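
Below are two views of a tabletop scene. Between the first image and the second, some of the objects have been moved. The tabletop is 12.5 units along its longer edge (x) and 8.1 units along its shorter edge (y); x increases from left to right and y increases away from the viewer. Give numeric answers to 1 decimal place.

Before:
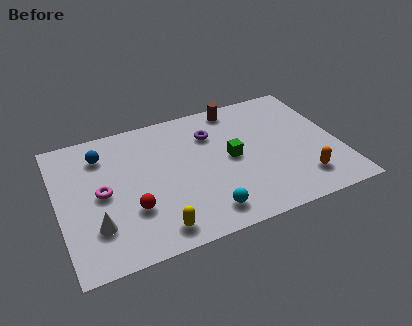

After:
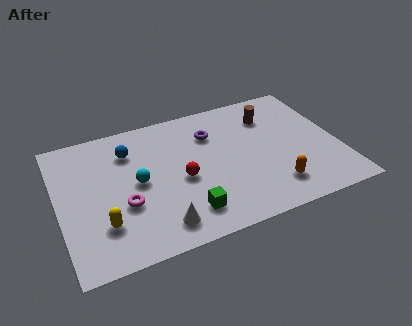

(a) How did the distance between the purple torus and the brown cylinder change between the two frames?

+0.9

They were about 1.8 units apart before and 2.7 after — 0.9 units further apart.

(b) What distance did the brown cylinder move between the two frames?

1.8

The brown cylinder was near (8.3, 7.2) before and (9.7, 6.1) after, so it travelled √(1.4² + 1.1²) ≈ 1.8 units.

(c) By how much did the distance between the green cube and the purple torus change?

+2.7

Before: roughly 1.9 units apart; after: 4.6. That's 2.7 units further apart.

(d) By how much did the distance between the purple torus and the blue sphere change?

-1.2

Before: roughly 4.9 units apart; after: 3.7. That's 1.2 units closer together.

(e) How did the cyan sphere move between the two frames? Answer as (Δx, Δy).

(-2.7, 2.8)

The cyan sphere started near (6.2, 1.3) and ended near (3.5, 4.1).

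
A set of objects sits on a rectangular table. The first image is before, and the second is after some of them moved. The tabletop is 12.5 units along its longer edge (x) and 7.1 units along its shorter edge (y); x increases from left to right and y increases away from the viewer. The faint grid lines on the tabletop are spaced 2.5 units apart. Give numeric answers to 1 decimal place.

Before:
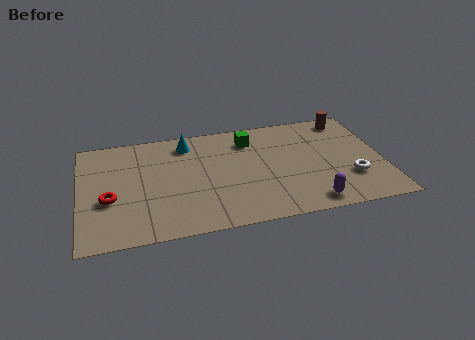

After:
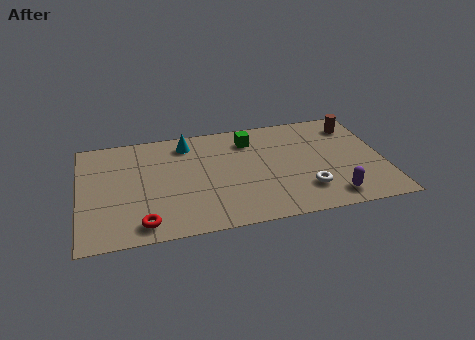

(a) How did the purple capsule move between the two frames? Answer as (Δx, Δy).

(0.9, 0.2)

The purple capsule started near (9.3, 0.9) and ended near (10.2, 1.1).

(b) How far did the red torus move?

2.2

The red torus moved from about (1.2, 2.8) to (2.5, 1.0), a distance of √(1.3² + 1.8²) ≈ 2.2.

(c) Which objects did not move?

the cyan cone and the green cube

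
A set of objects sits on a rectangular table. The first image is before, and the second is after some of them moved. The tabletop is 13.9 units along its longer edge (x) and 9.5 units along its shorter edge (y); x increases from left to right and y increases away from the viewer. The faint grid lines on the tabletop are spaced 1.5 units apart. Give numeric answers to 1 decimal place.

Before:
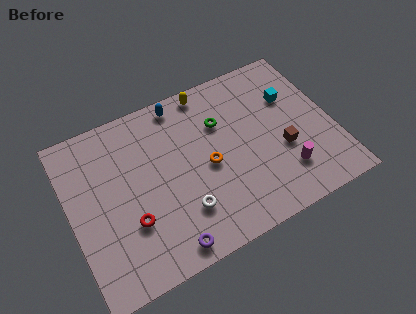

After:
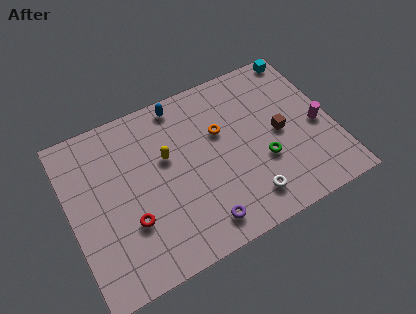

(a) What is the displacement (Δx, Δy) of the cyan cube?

(1.0, 2.3)

The cyan cube started near (12.0, 6.4) and ended near (13.0, 8.7).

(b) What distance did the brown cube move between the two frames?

1.0

From (11.1, 3.6) to (11.1, 4.6), the brown cube covered √(0.0² + 1.0²) ≈ 1.0 units.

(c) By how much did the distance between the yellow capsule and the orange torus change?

-1.3

Before: roughly 4.2 units apart; after: 2.9. That's 1.3 units closer together.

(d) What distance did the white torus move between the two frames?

3.4

The white torus moved from about (5.6, 2.5) to (8.9, 1.7), a distance of √(3.3² + 0.8²) ≈ 3.4.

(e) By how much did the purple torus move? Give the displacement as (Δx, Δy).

(1.9, 0.4)

The purple torus was at about (4.5, 1.0) and moved to about (6.4, 1.4).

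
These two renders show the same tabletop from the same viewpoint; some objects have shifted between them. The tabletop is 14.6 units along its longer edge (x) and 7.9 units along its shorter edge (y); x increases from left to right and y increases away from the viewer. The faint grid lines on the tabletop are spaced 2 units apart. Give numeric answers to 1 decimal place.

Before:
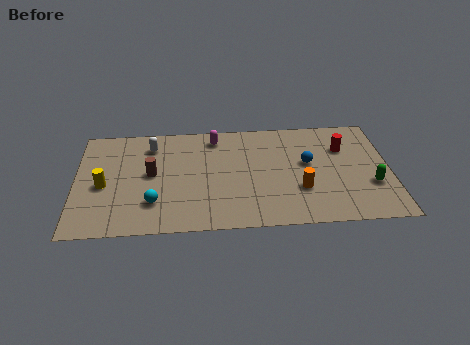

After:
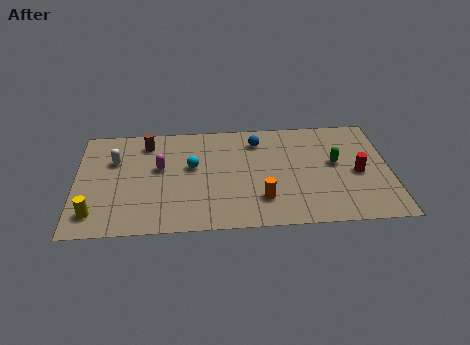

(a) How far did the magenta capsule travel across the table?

3.3

The magenta capsule was near (6.5, 6.7) before and (3.9, 4.6) after, so it travelled √(2.6² + 2.1²) ≈ 3.3 units.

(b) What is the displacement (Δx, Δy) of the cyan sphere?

(1.8, 2.5)

From the two frames, the cyan sphere sits at roughly (3.6, 2.1) before and (5.4, 4.6) after.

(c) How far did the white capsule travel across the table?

2.0

The white capsule was near (3.5, 6.3) before and (1.8, 5.3) after, so it travelled √(1.7² + 1.0²) ≈ 2.0 units.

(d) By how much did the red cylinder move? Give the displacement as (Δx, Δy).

(0.6, -1.9)

The red cylinder was at about (12.5, 5.5) and moved to about (13.1, 3.6).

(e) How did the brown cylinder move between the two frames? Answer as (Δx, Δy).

(-0.2, 2.3)

The brown cylinder was at about (3.5, 4.2) and moved to about (3.3, 6.5).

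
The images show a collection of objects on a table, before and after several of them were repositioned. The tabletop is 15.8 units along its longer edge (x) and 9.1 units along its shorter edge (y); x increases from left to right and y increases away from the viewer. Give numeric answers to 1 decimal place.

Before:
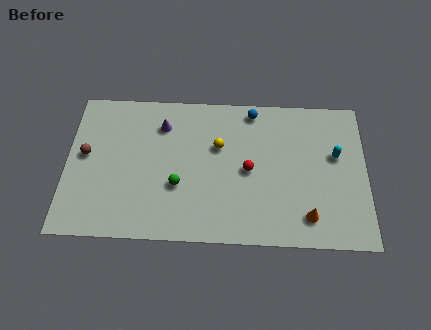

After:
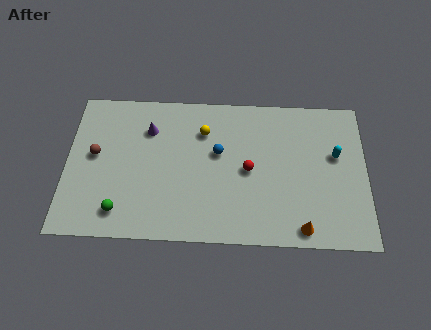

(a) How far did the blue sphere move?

3.2

The blue sphere moved from about (9.8, 8.1) to (8.0, 5.4), a distance of √(1.8² + 2.7²) ≈ 3.2.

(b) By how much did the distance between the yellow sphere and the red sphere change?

+1.2

They were about 2.1 units apart before and 3.3 after — 1.2 units further apart.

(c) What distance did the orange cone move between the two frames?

0.8

The orange cone moved from about (12.7, 1.7) to (12.4, 1.0), a distance of √(0.3² + 0.7²) ≈ 0.8.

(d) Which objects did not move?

the cyan capsule and the red sphere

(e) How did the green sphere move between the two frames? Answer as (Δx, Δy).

(-3.0, -1.7)

The green sphere started near (5.9, 3.3) and ended near (2.9, 1.6).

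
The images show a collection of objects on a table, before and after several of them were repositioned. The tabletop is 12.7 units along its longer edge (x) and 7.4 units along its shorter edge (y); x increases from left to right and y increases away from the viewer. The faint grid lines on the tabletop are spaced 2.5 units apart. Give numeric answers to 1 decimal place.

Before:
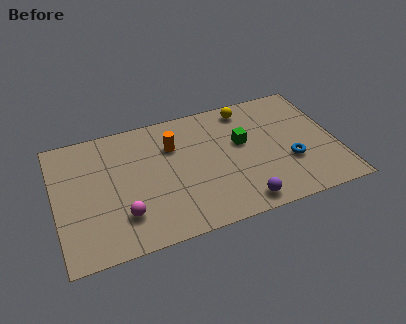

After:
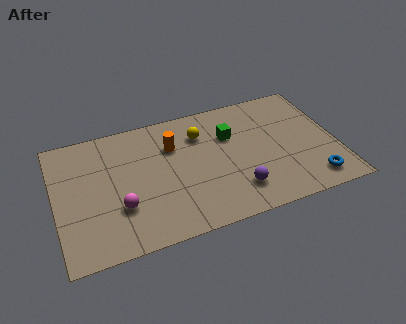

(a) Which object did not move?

the orange cylinder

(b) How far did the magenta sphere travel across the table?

0.5

The magenta sphere was near (2.9, 1.9) before and (2.8, 2.4) after, so it travelled √(0.1² + 0.5²) ≈ 0.5 units.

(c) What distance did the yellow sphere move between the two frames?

2.4

The yellow sphere was near (8.9, 6.4) before and (6.7, 5.5) after, so it travelled √(2.2² + 0.9²) ≈ 2.4 units.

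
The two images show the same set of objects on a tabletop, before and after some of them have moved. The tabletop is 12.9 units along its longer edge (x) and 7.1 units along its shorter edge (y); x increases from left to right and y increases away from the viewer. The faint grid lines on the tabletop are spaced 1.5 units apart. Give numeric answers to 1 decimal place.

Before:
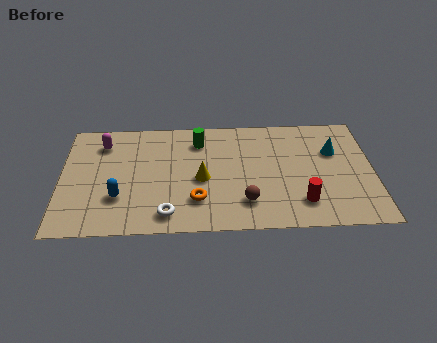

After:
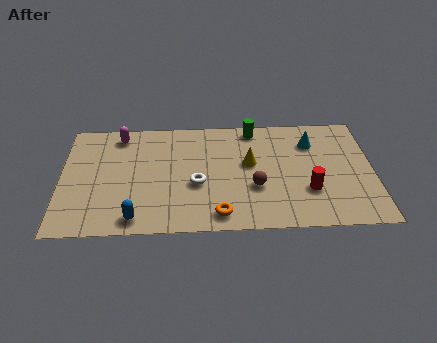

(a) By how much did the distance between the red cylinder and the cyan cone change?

-0.4

Before: roughly 3.4 units apart; after: 3.0. That's 0.4 units closer together.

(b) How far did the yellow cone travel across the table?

2.2

The yellow cone moved from about (5.8, 3.2) to (7.8, 4.1), a distance of √(2.0² + 0.9²) ≈ 2.2.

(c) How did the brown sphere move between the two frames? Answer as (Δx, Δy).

(0.4, 0.9)

From the two frames, the brown sphere sits at roughly (7.6, 1.7) before and (8.0, 2.6) after.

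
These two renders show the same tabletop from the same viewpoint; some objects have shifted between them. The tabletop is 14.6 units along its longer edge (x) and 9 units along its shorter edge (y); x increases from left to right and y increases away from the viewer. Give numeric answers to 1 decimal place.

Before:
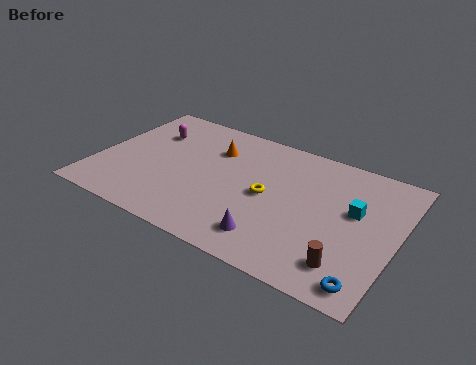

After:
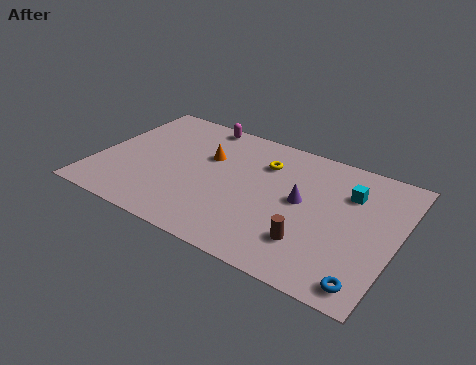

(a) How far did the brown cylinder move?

1.9

The brown cylinder was near (12.6, 1.8) before and (10.8, 2.3) after, so it travelled √(1.8² + 0.5²) ≈ 1.9 units.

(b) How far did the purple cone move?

3.3

The purple cone moved from about (9.0, 1.7) to (10.0, 4.8), a distance of √(1.0² + 3.1²) ≈ 3.3.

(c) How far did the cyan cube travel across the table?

1.2

The cyan cube moved from about (12.5, 5.3) to (12.1, 6.4), a distance of √(0.4² + 1.1²) ≈ 1.2.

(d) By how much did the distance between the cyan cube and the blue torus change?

+1.2

They were about 4.3 units apart before and 5.5 after — 1.2 units further apart.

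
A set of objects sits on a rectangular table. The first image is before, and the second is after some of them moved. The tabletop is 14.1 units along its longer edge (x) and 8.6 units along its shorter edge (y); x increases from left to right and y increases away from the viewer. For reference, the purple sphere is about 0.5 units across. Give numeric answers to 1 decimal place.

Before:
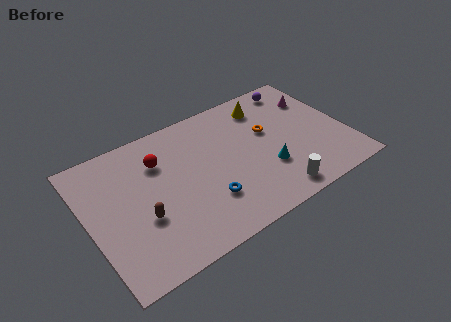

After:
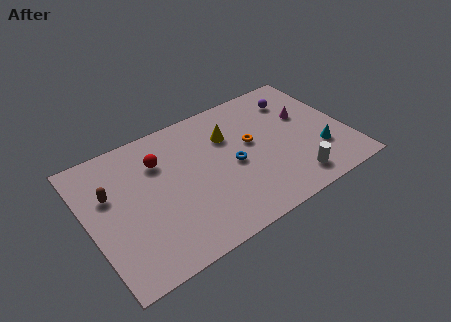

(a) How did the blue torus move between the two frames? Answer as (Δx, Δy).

(1.7, 1.5)

The blue torus started near (6.1, 2.5) and ended near (7.8, 4.0).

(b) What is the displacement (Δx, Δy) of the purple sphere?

(-0.3, -0.8)

From the two frames, the purple sphere sits at roughly (12.1, 7.5) before and (11.8, 6.7) after.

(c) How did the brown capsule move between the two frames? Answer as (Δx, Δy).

(-1.4, 2.3)

The brown capsule started near (2.7, 3.2) and ended near (1.3, 5.5).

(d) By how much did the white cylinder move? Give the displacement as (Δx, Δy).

(1.1, 0.3)

From the two frames, the white cylinder sits at roughly (9.6, 1.1) before and (10.7, 1.4) after.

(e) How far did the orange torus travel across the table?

1.0

From (10.0, 5.2) to (9.0, 4.9), the orange torus covered √(1.0² + 0.3²) ≈ 1.0 units.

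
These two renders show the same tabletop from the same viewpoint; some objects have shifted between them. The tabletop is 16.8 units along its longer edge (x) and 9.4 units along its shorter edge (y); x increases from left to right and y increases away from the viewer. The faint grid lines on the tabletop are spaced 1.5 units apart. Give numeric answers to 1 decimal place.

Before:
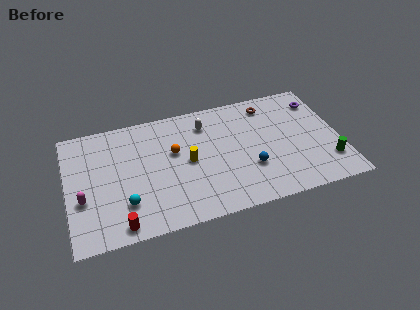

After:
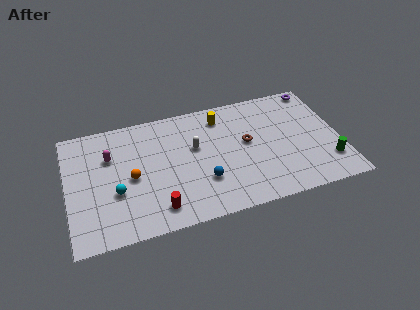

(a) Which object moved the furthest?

the yellow cylinder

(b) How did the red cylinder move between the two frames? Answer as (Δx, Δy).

(2.3, 0.6)

The red cylinder was at about (3.0, 1.0) and moved to about (5.3, 1.6).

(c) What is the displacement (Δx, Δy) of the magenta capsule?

(1.8, 2.9)

The magenta capsule was at about (0.9, 3.5) and moved to about (2.7, 6.4).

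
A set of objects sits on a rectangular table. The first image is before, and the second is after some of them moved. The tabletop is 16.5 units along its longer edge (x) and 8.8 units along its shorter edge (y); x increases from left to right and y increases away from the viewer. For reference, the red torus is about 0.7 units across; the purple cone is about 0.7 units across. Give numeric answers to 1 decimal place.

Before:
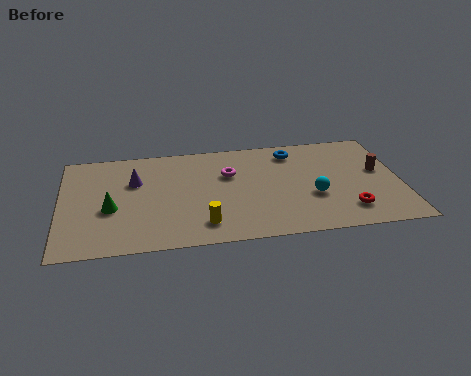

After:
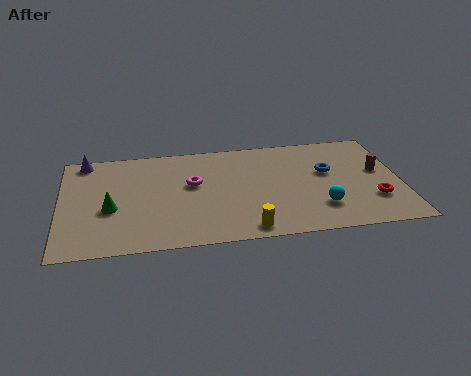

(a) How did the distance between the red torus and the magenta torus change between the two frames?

+2.3

The distance was about 6.8 in the first image and 9.1 in the second, so they moved 2.3 units further apart.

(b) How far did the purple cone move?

3.2

The purple cone moved from about (3.6, 5.8) to (1.2, 7.9), a distance of √(2.4² + 2.1²) ≈ 3.2.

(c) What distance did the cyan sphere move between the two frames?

1.0

The cyan sphere moved from about (12.2, 3.3) to (12.5, 2.3), a distance of √(0.3² + 1.0²) ≈ 1.0.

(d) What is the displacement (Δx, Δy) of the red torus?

(1.3, 0.7)

The red torus started near (13.8, 1.9) and ended near (15.1, 2.6).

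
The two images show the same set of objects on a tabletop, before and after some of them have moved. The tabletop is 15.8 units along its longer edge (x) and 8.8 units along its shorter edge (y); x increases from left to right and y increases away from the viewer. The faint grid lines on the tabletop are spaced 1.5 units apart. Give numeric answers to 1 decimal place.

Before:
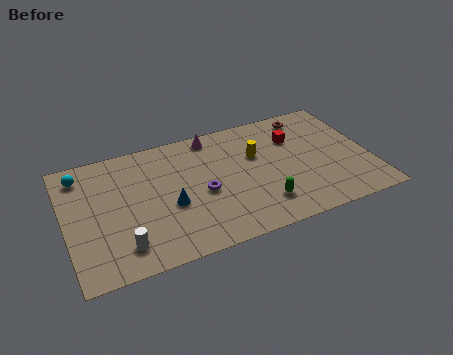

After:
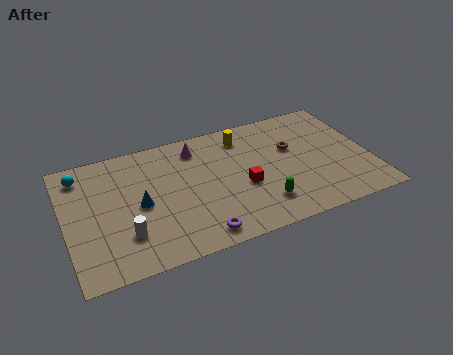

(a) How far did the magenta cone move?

1.1

From (7.9, 7.8) to (7.0, 7.2), the magenta cone covered √(0.9² + 0.6²) ≈ 1.1 units.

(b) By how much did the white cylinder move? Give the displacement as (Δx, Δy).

(0.2, 0.7)

From the two frames, the white cylinder sits at roughly (2.7, 1.7) before and (2.9, 2.4) after.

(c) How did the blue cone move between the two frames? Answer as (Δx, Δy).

(-1.5, 0.6)

From the two frames, the blue cone sits at roughly (5.3, 3.6) before and (3.8, 4.2) after.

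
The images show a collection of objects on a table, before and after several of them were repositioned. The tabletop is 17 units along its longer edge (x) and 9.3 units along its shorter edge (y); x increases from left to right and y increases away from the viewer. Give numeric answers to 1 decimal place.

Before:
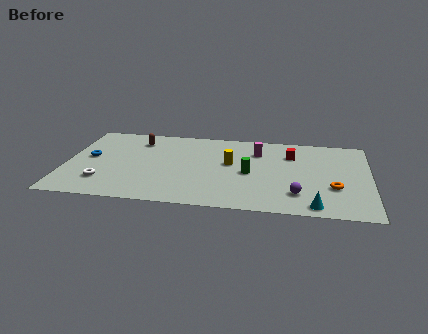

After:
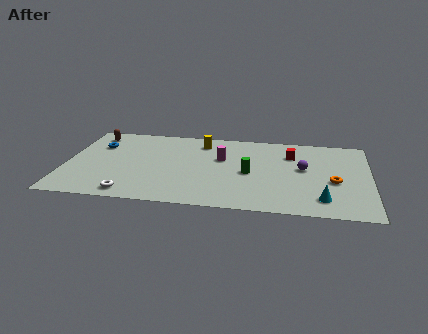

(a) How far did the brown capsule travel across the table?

2.5

The brown capsule moved from about (3.9, 7.4) to (1.4, 7.8), a distance of √(2.5² + 0.4²) ≈ 2.5.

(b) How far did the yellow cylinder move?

2.9

From (9.2, 5.3) to (7.5, 7.6), the yellow cylinder covered √(1.7² + 2.3²) ≈ 2.9 units.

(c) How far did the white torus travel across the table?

2.0

The white torus was near (2.2, 2.3) before and (3.8, 1.1) after, so it travelled √(1.6² + 1.2²) ≈ 2.0 units.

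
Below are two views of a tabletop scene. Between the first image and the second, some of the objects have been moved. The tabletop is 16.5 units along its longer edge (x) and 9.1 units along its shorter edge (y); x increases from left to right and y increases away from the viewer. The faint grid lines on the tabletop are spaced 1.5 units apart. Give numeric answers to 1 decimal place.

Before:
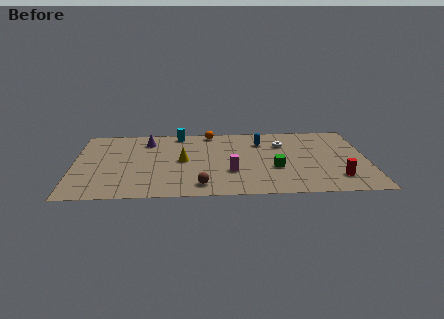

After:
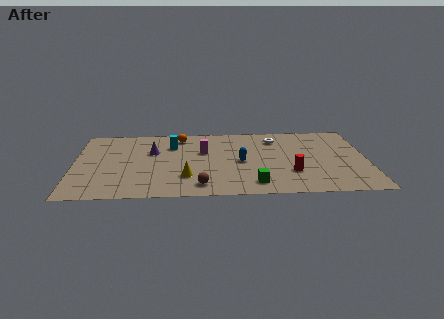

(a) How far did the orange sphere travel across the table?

1.8

The orange sphere was near (7.7, 8.2) before and (6.0, 7.7) after, so it travelled √(1.7² + 0.5²) ≈ 1.8 units.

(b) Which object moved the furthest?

the magenta cylinder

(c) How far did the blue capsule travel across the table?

2.8

The blue capsule moved from about (10.6, 6.8) to (9.4, 4.3), a distance of √(1.2² + 2.5²) ≈ 2.8.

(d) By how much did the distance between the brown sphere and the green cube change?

-1.7

Before: roughly 4.7 units apart; after: 3.0. That's 1.7 units closer together.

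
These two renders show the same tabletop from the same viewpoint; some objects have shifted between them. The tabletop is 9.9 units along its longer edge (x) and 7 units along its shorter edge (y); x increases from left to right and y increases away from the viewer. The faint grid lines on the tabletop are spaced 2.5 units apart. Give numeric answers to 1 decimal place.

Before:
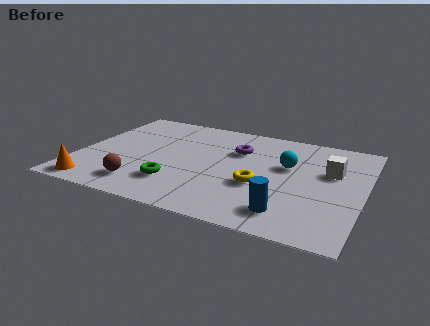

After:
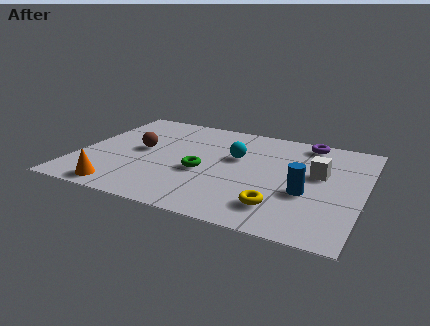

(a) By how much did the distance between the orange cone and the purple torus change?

+2.0

Before: roughly 6.0 units apart; after: 8.0. That's 2.0 units further apart.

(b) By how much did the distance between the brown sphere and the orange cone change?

+1.2

The distance was about 1.7 in the first image and 2.9 in the second, so they moved 1.2 units further apart.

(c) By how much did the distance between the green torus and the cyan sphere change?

-2.7

The distance was about 4.4 in the first image and 1.7 in the second, so they moved 2.7 units closer together.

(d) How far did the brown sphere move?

2.4

The brown sphere moved from about (2.5, 1.3) to (2.1, 3.7), a distance of √(0.4² + 2.4²) ≈ 2.4.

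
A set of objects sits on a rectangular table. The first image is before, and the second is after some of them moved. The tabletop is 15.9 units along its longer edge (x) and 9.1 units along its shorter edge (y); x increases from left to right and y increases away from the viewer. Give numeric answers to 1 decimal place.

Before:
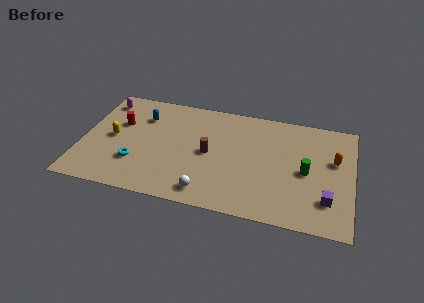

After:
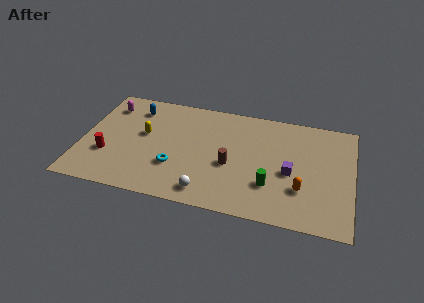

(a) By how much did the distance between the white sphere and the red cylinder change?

-0.9

The distance was about 7.1 in the first image and 6.2 in the second, so they moved 0.9 units closer together.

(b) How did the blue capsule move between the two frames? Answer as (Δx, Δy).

(-0.5, 0.6)

The blue capsule was at about (3.4, 6.7) and moved to about (2.9, 7.3).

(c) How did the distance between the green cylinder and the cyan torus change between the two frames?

-4.4

The distance was about 10.0 in the first image and 5.6 in the second, so they moved 4.4 units closer together.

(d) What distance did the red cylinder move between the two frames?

2.8

The red cylinder was near (2.1, 5.8) before and (1.6, 3.0) after, so it travelled √(0.5² + 2.8²) ≈ 2.8 units.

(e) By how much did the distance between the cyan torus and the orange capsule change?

-4.5

The distance was about 11.9 in the first image and 7.4 in the second, so they moved 4.5 units closer together.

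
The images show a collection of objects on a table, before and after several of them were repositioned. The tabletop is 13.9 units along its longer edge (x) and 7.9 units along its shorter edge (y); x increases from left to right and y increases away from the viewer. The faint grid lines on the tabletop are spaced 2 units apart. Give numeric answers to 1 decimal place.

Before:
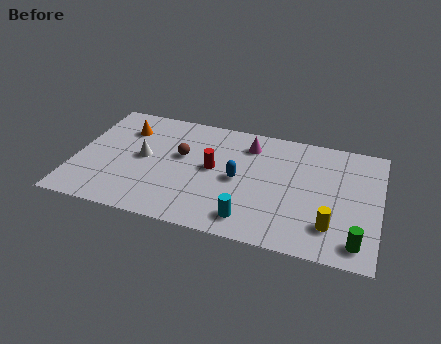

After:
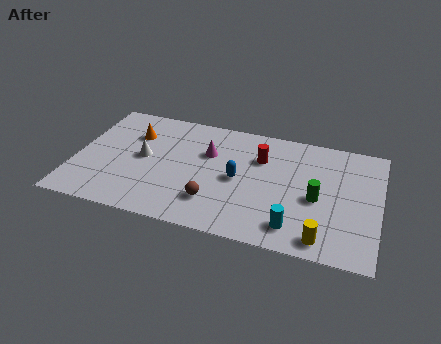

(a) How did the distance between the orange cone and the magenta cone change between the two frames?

-2.2

The distance was about 5.7 in the first image and 3.5 in the second, so they moved 2.2 units closer together.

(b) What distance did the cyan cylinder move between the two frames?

2.0

The cyan cylinder moved from about (8.2, 1.3) to (10.2, 1.4), a distance of √(2.0² + 0.1²) ≈ 2.0.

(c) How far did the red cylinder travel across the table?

2.5

The red cylinder was near (6.3, 4.2) before and (8.4, 5.5) after, so it travelled √(2.1² + 1.3²) ≈ 2.5 units.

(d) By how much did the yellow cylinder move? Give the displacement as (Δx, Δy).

(-0.3, -0.9)

The yellow cylinder started near (11.8, 1.9) and ended near (11.5, 1.0).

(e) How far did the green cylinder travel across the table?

3.0

The green cylinder was near (13.0, 1.2) before and (11.1, 3.5) after, so it travelled √(1.9² + 2.3²) ≈ 3.0 units.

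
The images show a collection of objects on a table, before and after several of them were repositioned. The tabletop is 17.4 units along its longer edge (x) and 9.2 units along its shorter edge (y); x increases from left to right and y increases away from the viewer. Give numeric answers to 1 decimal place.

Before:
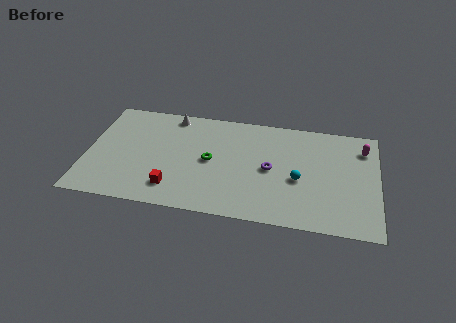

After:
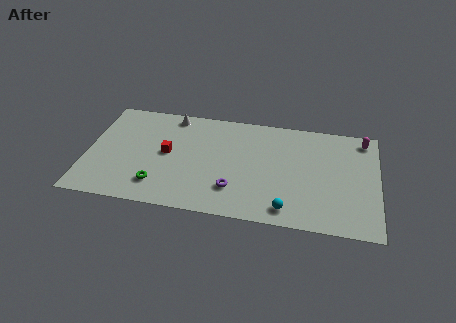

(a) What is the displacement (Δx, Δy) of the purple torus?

(-2.1, -2.1)

The purple torus was at about (11.0, 4.5) and moved to about (8.9, 2.4).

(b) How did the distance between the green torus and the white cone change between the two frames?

+1.8

The distance was about 4.4 in the first image and 6.2 in the second, so they moved 1.8 units further apart.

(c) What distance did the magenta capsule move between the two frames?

0.8

The magenta capsule was near (16.5, 7.2) before and (16.5, 8.0) after, so it travelled √(0.0² + 0.8²) ≈ 0.8 units.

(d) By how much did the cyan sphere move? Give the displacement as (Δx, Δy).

(-0.6, -2.6)

From the two frames, the cyan sphere sits at roughly (12.7, 3.9) before and (12.1, 1.3) after.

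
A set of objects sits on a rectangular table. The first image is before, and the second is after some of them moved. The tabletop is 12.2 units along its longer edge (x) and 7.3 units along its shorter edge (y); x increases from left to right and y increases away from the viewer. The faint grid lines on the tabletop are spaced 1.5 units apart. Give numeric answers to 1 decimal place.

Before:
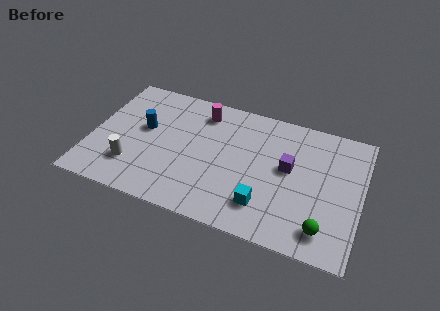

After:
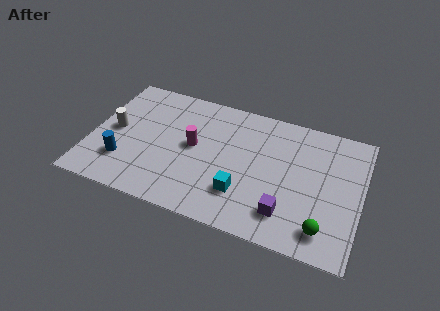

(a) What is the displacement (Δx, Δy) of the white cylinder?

(-1.0, 1.8)

The white cylinder was at about (2.0, 1.9) and moved to about (1.0, 3.7).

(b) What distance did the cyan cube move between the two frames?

1.0

From (8.0, 1.7) to (7.0, 2.0), the cyan cube covered √(1.0² + 0.3²) ≈ 1.0 units.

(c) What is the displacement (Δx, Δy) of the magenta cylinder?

(-0.2, -2.1)

From the two frames, the magenta cylinder sits at roughly (4.8, 6.0) before and (4.6, 3.9) after.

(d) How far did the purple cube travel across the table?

2.5

From (8.9, 4.1) to (9.0, 1.6), the purple cube covered √(0.1² + 2.5²) ≈ 2.5 units.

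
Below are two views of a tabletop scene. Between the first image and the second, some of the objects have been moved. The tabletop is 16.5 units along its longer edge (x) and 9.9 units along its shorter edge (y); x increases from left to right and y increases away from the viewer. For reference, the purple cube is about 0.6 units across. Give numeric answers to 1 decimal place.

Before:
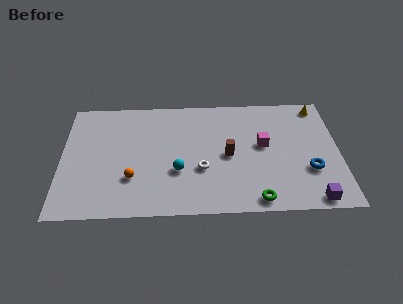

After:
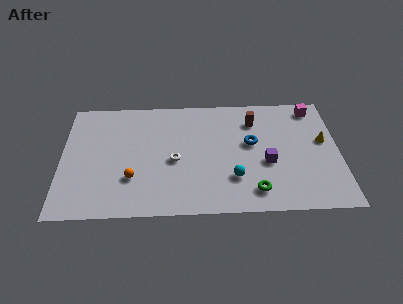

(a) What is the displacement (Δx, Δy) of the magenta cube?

(3.1, 3.1)

The magenta cube started near (12.0, 5.5) and ended near (15.1, 8.6).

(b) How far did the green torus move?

0.7

The green torus was near (11.5, 1.0) before and (11.4, 1.7) after, so it travelled √(0.1² + 0.7²) ≈ 0.7 units.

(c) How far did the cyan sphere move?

3.4

The cyan sphere was near (6.9, 3.5) before and (10.2, 2.8) after, so it travelled √(3.3² + 0.7²) ≈ 3.4 units.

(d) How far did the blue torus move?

4.2

The blue torus was near (14.7, 3.3) before and (11.3, 5.7) after, so it travelled √(3.4² + 2.4²) ≈ 4.2 units.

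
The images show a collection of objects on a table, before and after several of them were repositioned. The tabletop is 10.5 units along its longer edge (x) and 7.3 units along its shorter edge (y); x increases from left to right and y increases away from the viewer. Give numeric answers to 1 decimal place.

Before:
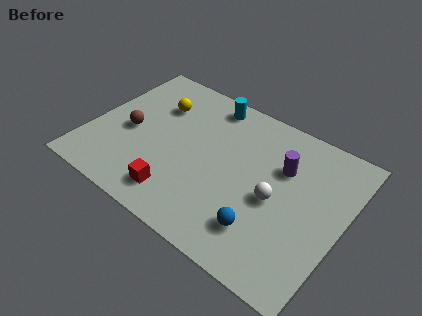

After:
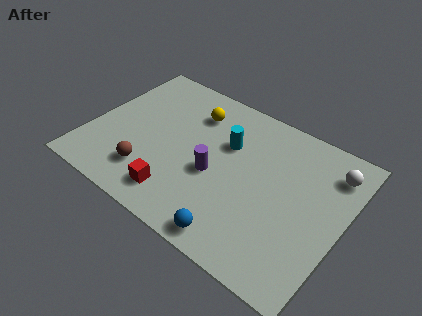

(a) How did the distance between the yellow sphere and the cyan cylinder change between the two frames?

-0.5

They were about 2.3 units apart before and 1.8 after — 0.5 units closer together.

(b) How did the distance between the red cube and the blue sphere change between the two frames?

-0.9

They were about 3.5 units apart before and 2.6 after — 0.9 units closer together.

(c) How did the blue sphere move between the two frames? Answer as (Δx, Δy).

(-0.9, -0.9)

From the two frames, the blue sphere sits at roughly (7.6, 1.7) before and (6.7, 0.8) after.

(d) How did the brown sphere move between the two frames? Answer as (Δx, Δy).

(1.2, -1.6)

From the two frames, the brown sphere sits at roughly (1.6, 3.3) before and (2.8, 1.7) after.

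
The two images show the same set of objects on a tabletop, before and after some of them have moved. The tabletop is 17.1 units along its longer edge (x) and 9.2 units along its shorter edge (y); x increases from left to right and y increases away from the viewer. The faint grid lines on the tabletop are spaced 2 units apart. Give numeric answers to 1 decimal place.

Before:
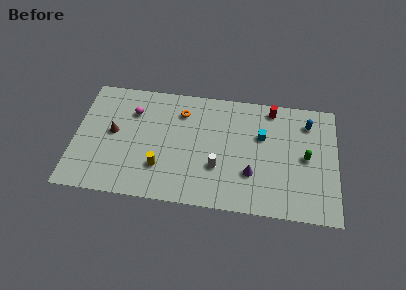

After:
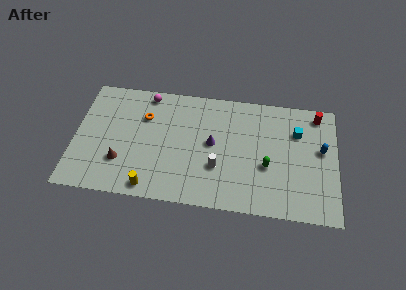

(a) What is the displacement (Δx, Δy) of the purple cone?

(-2.6, 2.0)

The purple cone was at about (11.6, 2.9) and moved to about (9.0, 4.9).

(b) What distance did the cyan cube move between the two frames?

2.4

From (12.2, 5.9) to (14.5, 6.5), the cyan cube covered √(2.3² + 0.6²) ≈ 2.4 units.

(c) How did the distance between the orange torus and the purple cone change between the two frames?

-1.6

Before: roughly 6.3 units apart; after: 4.7. That's 1.6 units closer together.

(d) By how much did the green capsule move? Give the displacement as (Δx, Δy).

(-2.5, -1.0)

The green capsule started near (15.1, 4.6) and ended near (12.6, 3.6).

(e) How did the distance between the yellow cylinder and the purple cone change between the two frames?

-0.4

Before: roughly 5.9 units apart; after: 5.5. That's 0.4 units closer together.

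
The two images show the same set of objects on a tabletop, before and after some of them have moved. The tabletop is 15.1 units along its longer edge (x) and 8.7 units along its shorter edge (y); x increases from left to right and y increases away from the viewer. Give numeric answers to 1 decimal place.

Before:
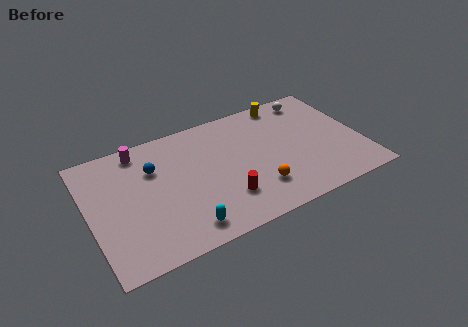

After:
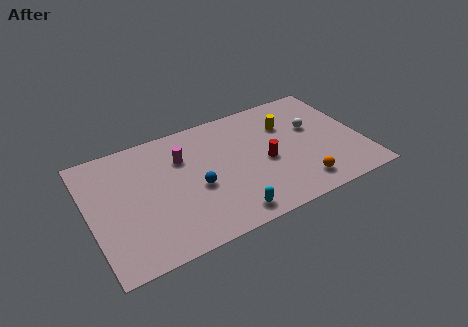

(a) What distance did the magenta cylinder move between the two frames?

2.7

The magenta cylinder moved from about (3.1, 7.6) to (5.3, 6.1), a distance of √(2.2² + 1.5²) ≈ 2.7.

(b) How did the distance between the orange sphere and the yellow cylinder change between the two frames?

-1.5

The distance was about 6.1 in the first image and 4.6 in the second, so they moved 1.5 units closer together.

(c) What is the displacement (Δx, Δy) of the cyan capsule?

(2.4, -0.2)

The cyan capsule started near (4.8, 1.3) and ended near (7.2, 1.1).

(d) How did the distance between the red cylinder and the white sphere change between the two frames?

-4.5

They were about 7.7 units apart before and 3.2 after — 4.5 units closer together.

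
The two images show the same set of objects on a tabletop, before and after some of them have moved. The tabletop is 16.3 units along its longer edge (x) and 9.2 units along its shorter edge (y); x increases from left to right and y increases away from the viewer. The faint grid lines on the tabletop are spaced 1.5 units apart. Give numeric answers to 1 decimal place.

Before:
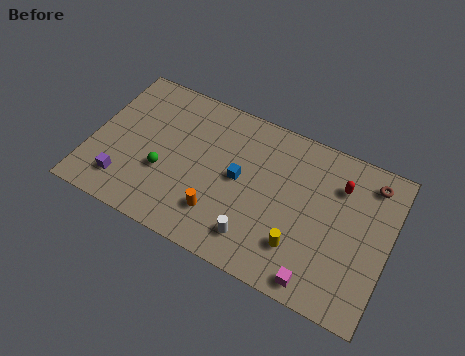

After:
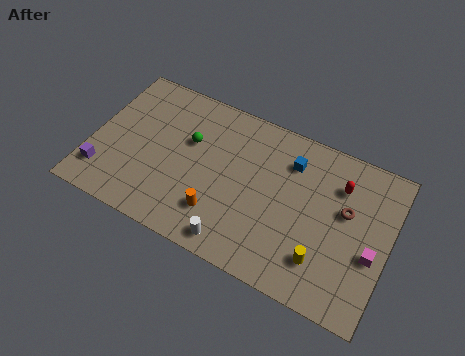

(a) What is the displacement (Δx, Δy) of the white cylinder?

(-1.0, -0.7)

From the two frames, the white cylinder sits at roughly (9.4, 1.8) before and (8.4, 1.1) after.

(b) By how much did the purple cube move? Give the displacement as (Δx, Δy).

(-1.2, 0.1)

The purple cube was at about (2.1, 1.9) and moved to about (0.9, 2.0).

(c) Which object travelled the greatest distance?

the magenta cube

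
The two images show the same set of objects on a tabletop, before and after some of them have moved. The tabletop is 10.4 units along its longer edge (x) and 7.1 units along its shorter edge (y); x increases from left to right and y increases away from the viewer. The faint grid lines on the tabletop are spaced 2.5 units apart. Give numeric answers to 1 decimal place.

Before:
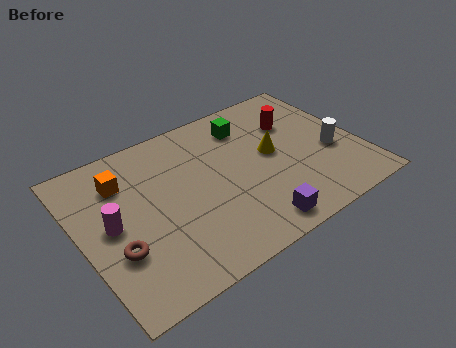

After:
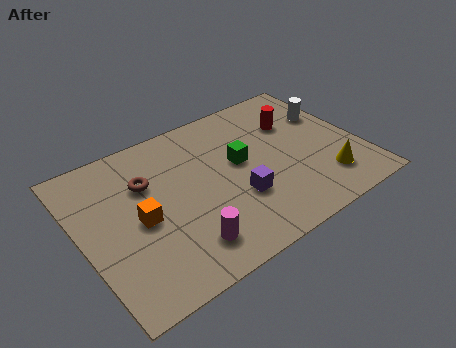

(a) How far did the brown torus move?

2.8

The brown torus was near (1.1, 2.4) before and (2.6, 4.8) after, so it travelled √(1.5² + 2.4²) ≈ 2.8 units.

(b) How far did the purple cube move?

1.5

From (5.9, 0.9) to (5.6, 2.4), the purple cube covered √(0.3² + 1.5²) ≈ 1.5 units.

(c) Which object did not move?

the red cylinder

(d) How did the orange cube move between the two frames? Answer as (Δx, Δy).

(0.3, -2.0)

The orange cube was at about (1.8, 5.3) and moved to about (2.1, 3.3).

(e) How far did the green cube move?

1.7

The green cube was near (6.6, 5.6) before and (6.0, 4.0) after, so it travelled √(0.6² + 1.6²) ≈ 1.7 units.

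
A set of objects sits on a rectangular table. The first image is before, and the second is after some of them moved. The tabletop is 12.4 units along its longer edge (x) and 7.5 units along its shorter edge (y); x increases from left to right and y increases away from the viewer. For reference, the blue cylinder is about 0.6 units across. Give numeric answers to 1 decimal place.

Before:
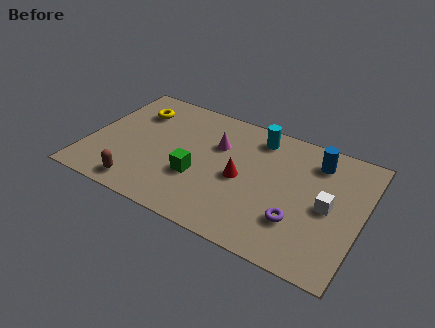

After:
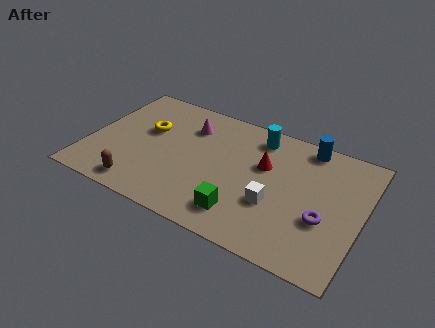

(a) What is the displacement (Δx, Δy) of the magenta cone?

(-1.4, 0.6)

The magenta cone started near (5.7, 5.0) and ended near (4.3, 5.6).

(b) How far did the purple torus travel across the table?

1.3

The purple torus was near (9.7, 2.2) before and (10.8, 2.8) after, so it travelled √(1.1² + 0.6²) ≈ 1.3 units.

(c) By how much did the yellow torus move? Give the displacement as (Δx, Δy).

(0.7, -1.0)

The yellow torus was at about (1.8, 5.6) and moved to about (2.5, 4.6).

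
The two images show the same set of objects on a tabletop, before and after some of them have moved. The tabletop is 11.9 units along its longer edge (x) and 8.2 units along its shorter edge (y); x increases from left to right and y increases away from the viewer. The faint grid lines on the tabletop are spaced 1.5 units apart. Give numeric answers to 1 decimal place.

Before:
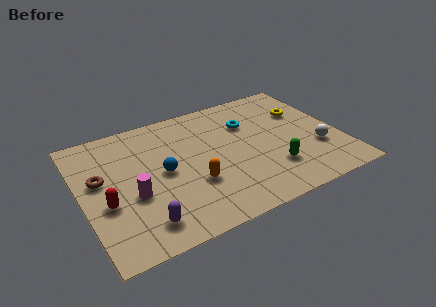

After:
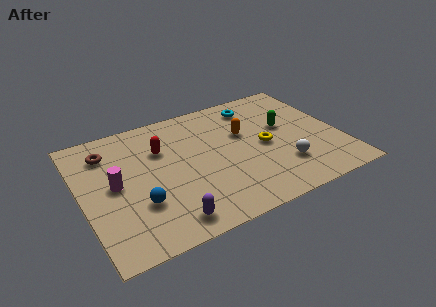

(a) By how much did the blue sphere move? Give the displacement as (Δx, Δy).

(-1.3, -1.5)

The blue sphere was at about (3.7, 4.1) and moved to about (2.4, 2.6).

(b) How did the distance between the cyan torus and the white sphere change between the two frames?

+0.5

They were about 4.1 units apart before and 4.6 after — 0.5 units further apart.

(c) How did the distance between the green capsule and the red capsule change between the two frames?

-1.8

Before: roughly 7.6 units apart; after: 5.8. That's 1.8 units closer together.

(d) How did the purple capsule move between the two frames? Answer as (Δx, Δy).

(1.1, -0.3)

The purple capsule was at about (2.4, 1.4) and moved to about (3.5, 1.1).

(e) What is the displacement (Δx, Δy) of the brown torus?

(0.5, 1.6)

The brown torus started near (0.9, 4.8) and ended near (1.4, 6.4).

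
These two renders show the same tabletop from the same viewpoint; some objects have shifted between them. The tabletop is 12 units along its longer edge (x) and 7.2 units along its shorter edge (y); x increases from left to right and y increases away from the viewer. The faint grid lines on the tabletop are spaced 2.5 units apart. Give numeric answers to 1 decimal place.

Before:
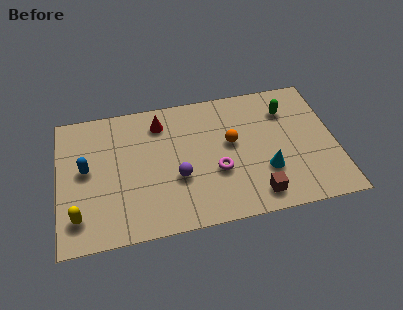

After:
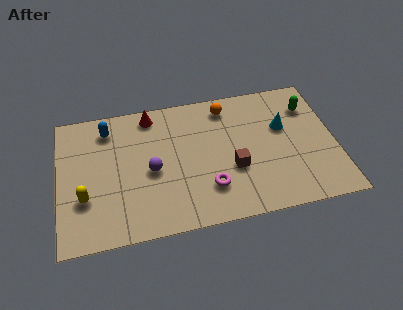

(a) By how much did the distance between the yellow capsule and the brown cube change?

-1.2

They were about 7.6 units apart before and 6.4 after — 1.2 units closer together.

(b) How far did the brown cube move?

1.8

The brown cube was near (8.4, 1.1) before and (7.5, 2.7) after, so it travelled √(0.9² + 1.6²) ≈ 1.8 units.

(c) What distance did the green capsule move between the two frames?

1.0

The green capsule was near (10.0, 5.4) before and (11.0, 5.4) after, so it travelled √(1.0² + 0.0²) ≈ 1.0 units.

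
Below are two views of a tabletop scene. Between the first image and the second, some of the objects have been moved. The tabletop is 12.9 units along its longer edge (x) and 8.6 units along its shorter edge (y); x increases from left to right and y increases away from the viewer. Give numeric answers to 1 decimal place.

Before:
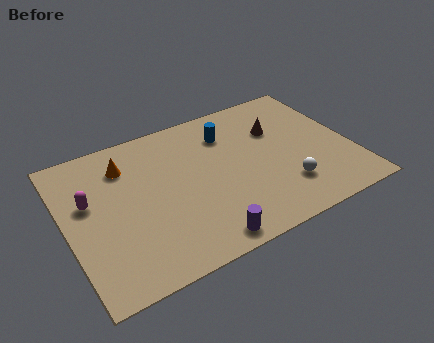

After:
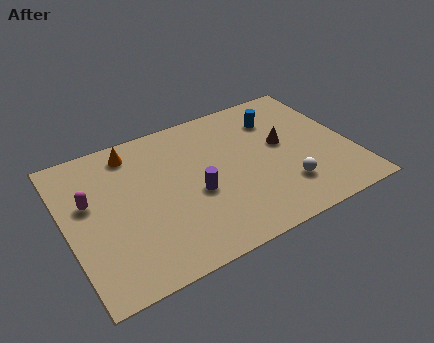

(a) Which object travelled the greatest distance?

the purple cylinder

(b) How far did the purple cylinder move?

2.7

The purple cylinder moved from about (5.6, 0.9) to (5.7, 3.6), a distance of √(0.1² + 2.7²) ≈ 2.7.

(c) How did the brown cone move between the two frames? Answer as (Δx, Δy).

(0.1, -1.0)

From the two frames, the brown cone sits at roughly (9.8, 5.8) before and (9.9, 4.8) after.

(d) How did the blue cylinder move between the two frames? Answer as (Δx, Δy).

(2.3, 0.0)

The blue cylinder was at about (7.6, 6.5) and moved to about (9.9, 6.5).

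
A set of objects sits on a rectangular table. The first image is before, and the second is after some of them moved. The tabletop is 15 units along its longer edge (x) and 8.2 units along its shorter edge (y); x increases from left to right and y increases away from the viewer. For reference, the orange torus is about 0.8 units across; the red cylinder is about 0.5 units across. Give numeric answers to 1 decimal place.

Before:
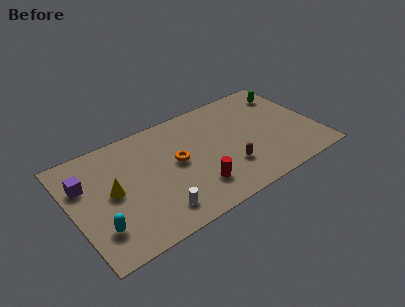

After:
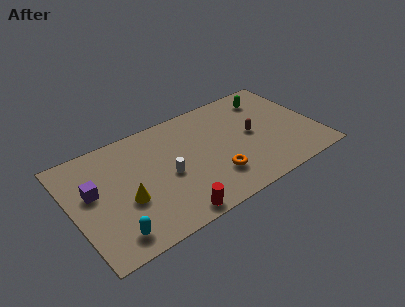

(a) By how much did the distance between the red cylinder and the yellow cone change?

-1.9

They were about 5.3 units apart before and 3.4 after — 1.9 units closer together.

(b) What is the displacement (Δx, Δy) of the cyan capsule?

(0.7, -0.8)

The cyan capsule was at about (1.3, 2.1) and moved to about (2.0, 1.3).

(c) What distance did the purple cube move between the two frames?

0.9

The purple cube moved from about (0.9, 5.6) to (1.3, 4.8), a distance of √(0.4² + 0.8²) ≈ 0.9.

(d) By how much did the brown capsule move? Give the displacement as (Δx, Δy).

(1.8, 1.8)

From the two frames, the brown capsule sits at roughly (9.3, 2.4) before and (11.1, 4.2) after.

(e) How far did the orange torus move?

3.0

The orange torus was near (6.4, 4.4) before and (8.4, 2.2) after, so it travelled √(2.0² + 2.2²) ≈ 3.0 units.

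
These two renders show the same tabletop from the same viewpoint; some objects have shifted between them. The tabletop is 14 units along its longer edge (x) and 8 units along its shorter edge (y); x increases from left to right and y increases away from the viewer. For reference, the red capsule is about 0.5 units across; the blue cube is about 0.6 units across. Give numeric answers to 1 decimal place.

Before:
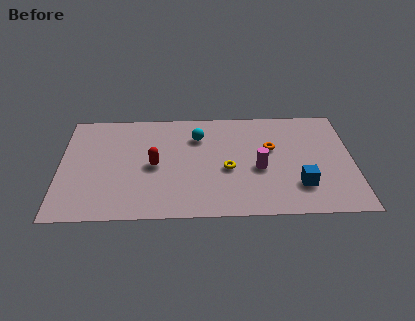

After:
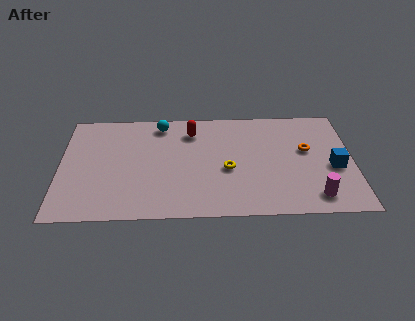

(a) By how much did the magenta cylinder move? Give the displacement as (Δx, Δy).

(2.6, -2.1)

From the two frames, the magenta cylinder sits at roughly (9.5, 3.4) before and (12.1, 1.3) after.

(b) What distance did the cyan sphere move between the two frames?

2.1

The cyan sphere moved from about (6.6, 5.9) to (4.8, 6.9), a distance of √(1.8² + 1.0²) ≈ 2.1.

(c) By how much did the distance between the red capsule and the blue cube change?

+0.3

The distance was about 7.1 in the first image and 7.4 in the second, so they moved 0.3 units further apart.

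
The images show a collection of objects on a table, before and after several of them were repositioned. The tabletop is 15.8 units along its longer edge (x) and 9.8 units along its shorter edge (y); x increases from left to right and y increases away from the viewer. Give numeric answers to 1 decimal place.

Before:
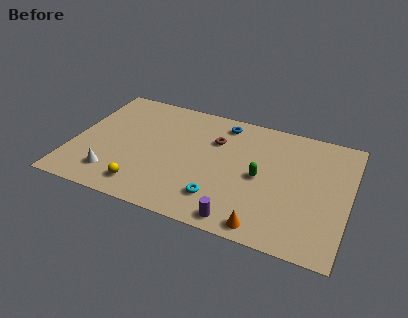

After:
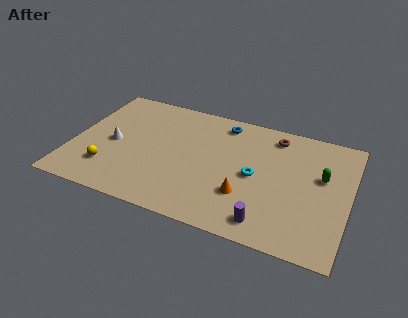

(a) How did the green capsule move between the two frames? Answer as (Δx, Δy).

(3.4, 1.2)

The green capsule was at about (10.8, 4.7) and moved to about (14.2, 5.9).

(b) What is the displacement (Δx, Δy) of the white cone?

(-0.3, 2.6)

The white cone started near (2.6, 2.0) and ended near (2.3, 4.6).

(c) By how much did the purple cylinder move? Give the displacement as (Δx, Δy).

(1.5, 0.4)

The purple cylinder started near (10.0, 1.0) and ended near (11.5, 1.4).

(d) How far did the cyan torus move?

3.1

The cyan torus was near (8.7, 2.2) before and (10.5, 4.7) after, so it travelled √(1.8² + 2.5²) ≈ 3.1 units.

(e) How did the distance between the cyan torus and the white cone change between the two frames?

+2.1

They were about 6.1 units apart before and 8.2 after — 2.1 units further apart.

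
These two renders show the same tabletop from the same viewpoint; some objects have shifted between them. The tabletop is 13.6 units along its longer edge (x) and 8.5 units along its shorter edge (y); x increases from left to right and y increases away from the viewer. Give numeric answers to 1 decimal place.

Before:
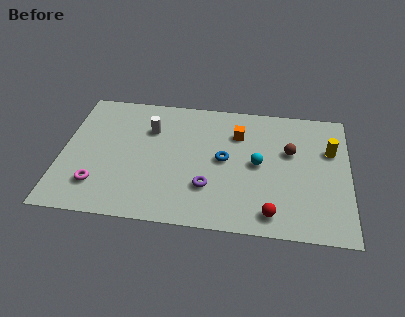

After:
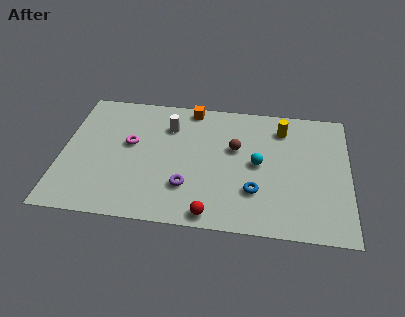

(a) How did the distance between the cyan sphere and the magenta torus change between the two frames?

-1.7

They were about 7.8 units apart before and 6.1 after — 1.7 units closer together.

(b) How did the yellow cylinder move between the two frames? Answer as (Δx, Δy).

(-2.3, 1.2)

The yellow cylinder started near (12.7, 5.6) and ended near (10.4, 6.8).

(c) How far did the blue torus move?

2.4

The blue torus was near (7.7, 4.4) before and (9.2, 2.5) after, so it travelled √(1.5² + 1.9²) ≈ 2.4 units.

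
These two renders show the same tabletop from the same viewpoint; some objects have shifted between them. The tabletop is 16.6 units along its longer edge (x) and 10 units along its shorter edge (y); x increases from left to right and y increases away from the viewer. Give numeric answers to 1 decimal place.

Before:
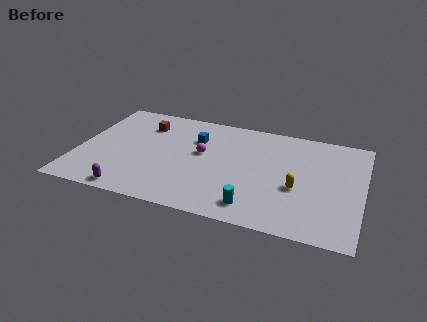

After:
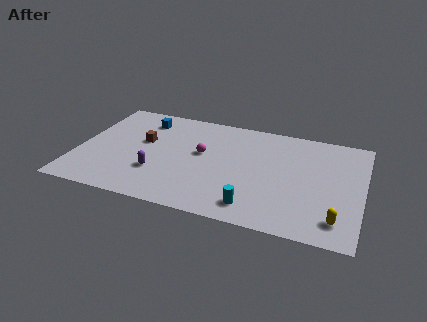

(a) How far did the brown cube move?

1.7

The brown cube moved from about (3.6, 7.6) to (3.7, 5.9), a distance of √(0.1² + 1.7²) ≈ 1.7.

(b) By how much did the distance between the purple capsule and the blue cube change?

-1.7

They were about 6.9 units apart before and 5.2 after — 1.7 units closer together.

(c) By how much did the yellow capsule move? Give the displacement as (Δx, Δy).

(2.4, -2.2)

From the two frames, the yellow capsule sits at roughly (12.9, 4.0) before and (15.3, 1.8) after.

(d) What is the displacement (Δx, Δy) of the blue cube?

(-3.2, 1.1)

The blue cube started near (6.7, 7.0) and ended near (3.5, 8.1).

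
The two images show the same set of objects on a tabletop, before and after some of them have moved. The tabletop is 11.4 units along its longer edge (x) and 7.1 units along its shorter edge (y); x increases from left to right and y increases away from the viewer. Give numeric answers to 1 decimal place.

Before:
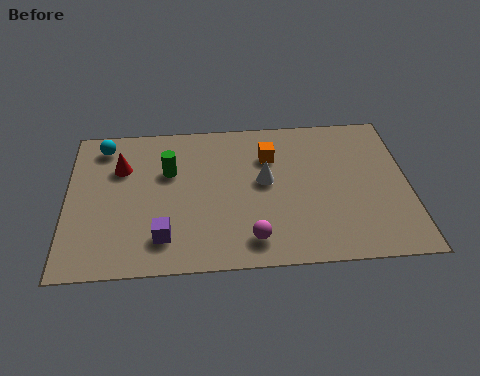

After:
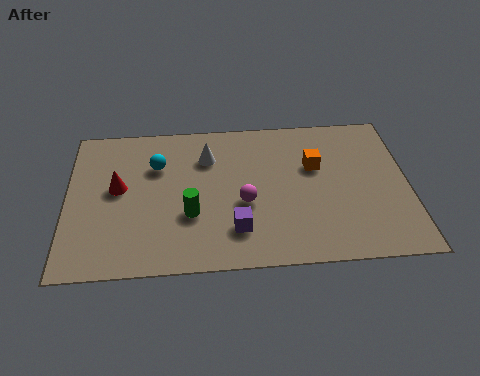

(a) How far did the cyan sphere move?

2.1

The cyan sphere moved from about (1.2, 6.0) to (3.0, 4.9), a distance of √(1.8² + 1.1²) ≈ 2.1.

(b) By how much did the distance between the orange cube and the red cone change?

+1.6

The distance was about 5.0 in the first image and 6.6 in the second, so they moved 1.6 units further apart.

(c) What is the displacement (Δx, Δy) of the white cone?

(-1.9, 1.3)

The white cone was at about (6.6, 3.9) and moved to about (4.7, 5.2).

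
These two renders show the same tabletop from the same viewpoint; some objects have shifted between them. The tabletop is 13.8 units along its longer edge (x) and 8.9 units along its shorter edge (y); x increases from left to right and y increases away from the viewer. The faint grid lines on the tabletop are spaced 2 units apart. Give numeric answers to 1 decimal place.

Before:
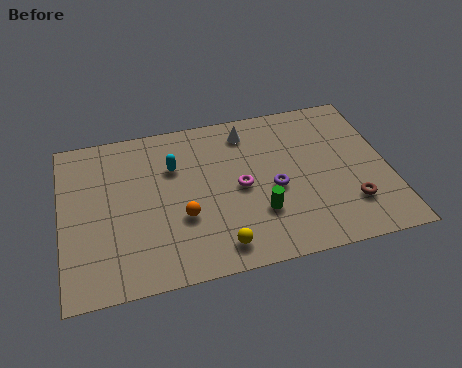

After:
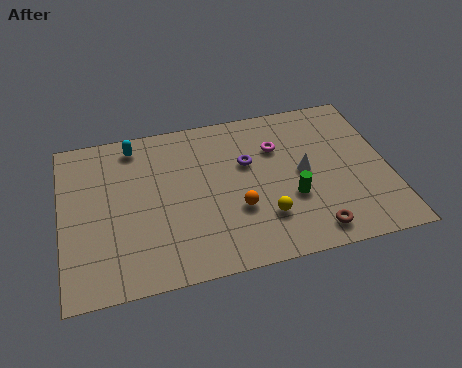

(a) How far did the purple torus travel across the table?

2.0

The purple torus moved from about (8.9, 3.9) to (7.9, 5.6), a distance of √(1.0² + 1.7²) ≈ 2.0.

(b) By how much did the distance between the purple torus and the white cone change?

-1.1

Before: roughly 3.6 units apart; after: 2.5. That's 1.1 units closer together.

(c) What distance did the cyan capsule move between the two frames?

2.3

The cyan capsule was near (4.8, 6.1) before and (3.2, 7.7) after, so it travelled √(1.6² + 1.6²) ≈ 2.3 units.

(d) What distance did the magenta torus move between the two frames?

2.5

The magenta torus was near (7.5, 4.3) before and (9.2, 6.2) after, so it travelled √(1.7² + 1.9²) ≈ 2.5 units.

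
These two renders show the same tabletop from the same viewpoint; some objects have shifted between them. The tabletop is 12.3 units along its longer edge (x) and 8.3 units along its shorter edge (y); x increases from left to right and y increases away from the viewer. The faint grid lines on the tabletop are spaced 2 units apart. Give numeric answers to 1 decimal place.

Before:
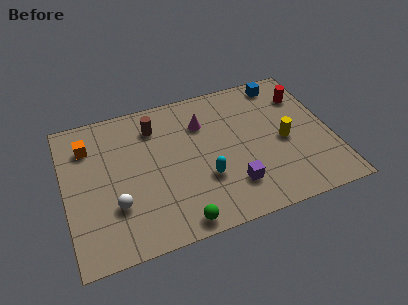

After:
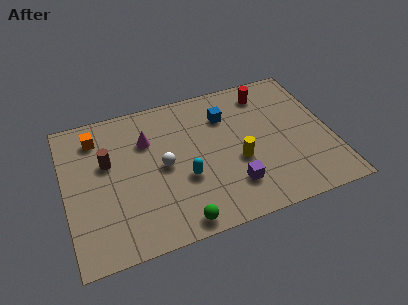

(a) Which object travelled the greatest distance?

the blue cube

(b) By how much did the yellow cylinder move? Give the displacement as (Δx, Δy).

(-2.2, -0.5)

The yellow cylinder started near (10.1, 3.8) and ended near (7.9, 3.3).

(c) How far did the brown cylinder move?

2.7

From (4.3, 6.5) to (2.0, 5.1), the brown cylinder covered √(2.3² + 1.4²) ≈ 2.7 units.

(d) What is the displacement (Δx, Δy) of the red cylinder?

(-1.7, 0.7)

The red cylinder was at about (11.3, 6.2) and moved to about (9.6, 6.9).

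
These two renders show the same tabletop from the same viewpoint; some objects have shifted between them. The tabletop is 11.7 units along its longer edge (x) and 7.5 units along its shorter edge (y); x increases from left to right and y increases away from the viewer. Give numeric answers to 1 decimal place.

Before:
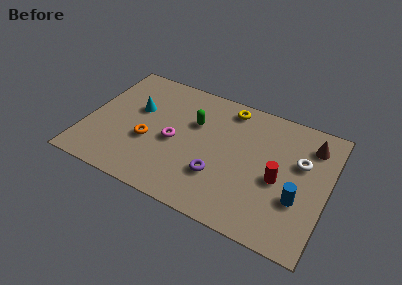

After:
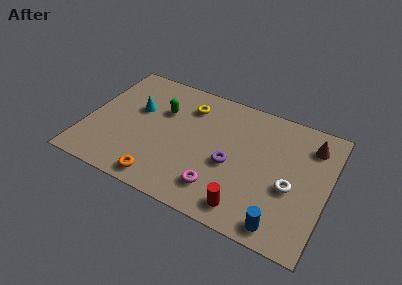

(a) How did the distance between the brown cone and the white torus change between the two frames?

+1.6

The distance was about 1.3 in the first image and 2.9 in the second, so they moved 1.6 units further apart.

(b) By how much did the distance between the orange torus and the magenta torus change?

+1.5

The distance was about 1.3 in the first image and 2.8 in the second, so they moved 1.5 units further apart.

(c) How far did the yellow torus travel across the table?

2.0

From (6.6, 6.5) to (4.7, 5.8), the yellow torus covered √(1.9² + 0.7²) ≈ 2.0 units.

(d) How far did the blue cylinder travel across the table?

1.8

The blue cylinder was near (10.4, 2.6) before and (9.8, 0.9) after, so it travelled √(0.6² + 1.7²) ≈ 1.8 units.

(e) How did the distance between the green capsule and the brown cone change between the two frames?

+1.6

Before: roughly 5.7 units apart; after: 7.3. That's 1.6 units further apart.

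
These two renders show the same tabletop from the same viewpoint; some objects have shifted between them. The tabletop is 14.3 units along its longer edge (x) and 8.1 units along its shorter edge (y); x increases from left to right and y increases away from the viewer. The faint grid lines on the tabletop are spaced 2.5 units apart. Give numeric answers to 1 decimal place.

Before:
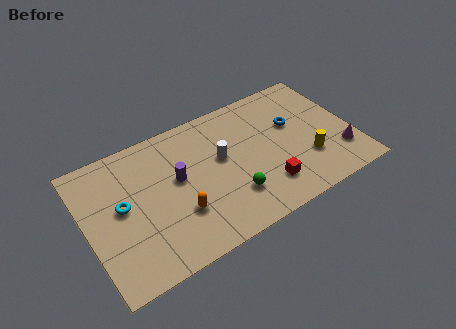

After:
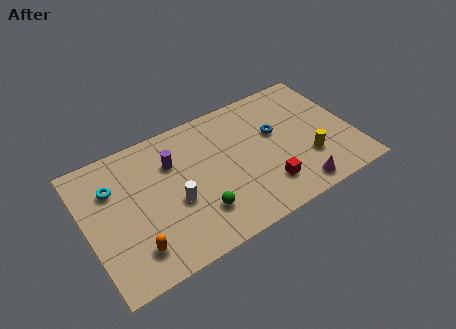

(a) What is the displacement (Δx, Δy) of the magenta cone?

(-2.6, -1.1)

From the two frames, the magenta cone sits at roughly (13.4, 2.1) before and (10.8, 1.0) after.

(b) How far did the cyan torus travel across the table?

1.3

The cyan torus moved from about (1.9, 4.4) to (1.6, 5.7), a distance of √(0.3² + 1.3²) ≈ 1.3.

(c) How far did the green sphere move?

1.8

The green sphere moved from about (7.5, 2.2) to (5.7, 2.1), a distance of √(1.8² + 0.1²) ≈ 1.8.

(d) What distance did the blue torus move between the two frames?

1.0

From (11.3, 5.0) to (10.3, 4.9), the blue torus covered √(1.0² + 0.1²) ≈ 1.0 units.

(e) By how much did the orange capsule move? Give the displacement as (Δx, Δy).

(-2.5, -0.9)

From the two frames, the orange capsule sits at roughly (4.7, 2.6) before and (2.2, 1.7) after.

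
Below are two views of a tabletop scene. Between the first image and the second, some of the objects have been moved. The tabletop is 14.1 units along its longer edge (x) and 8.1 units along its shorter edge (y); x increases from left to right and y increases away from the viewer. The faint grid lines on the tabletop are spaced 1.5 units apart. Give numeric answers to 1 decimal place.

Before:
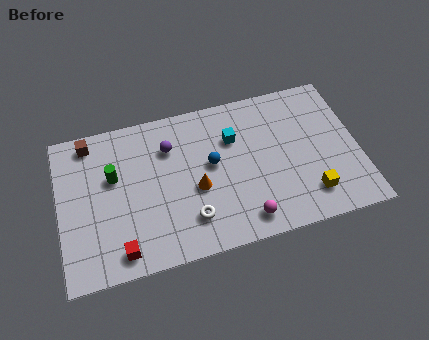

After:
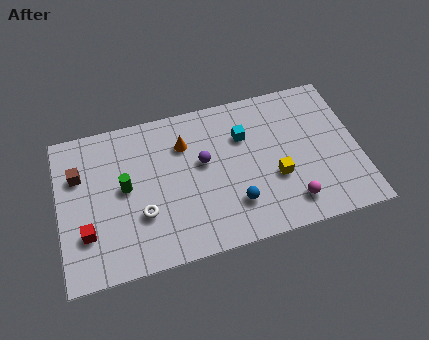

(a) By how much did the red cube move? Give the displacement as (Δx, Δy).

(-1.5, 1.3)

The red cube started near (2.7, 1.1) and ended near (1.2, 2.4).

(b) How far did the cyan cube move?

0.5

The cyan cube moved from about (8.3, 5.6) to (8.8, 5.6), a distance of √(0.5² + 0.0²) ≈ 0.5.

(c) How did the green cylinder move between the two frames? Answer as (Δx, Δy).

(0.5, -0.7)

The green cylinder started near (2.6, 5.0) and ended near (3.1, 4.3).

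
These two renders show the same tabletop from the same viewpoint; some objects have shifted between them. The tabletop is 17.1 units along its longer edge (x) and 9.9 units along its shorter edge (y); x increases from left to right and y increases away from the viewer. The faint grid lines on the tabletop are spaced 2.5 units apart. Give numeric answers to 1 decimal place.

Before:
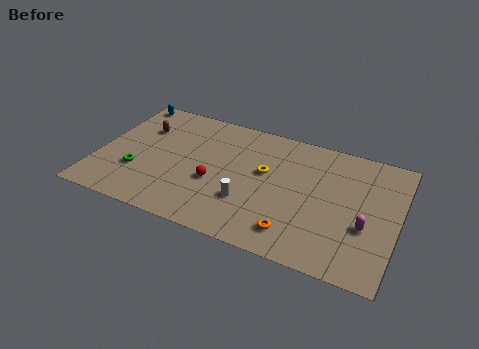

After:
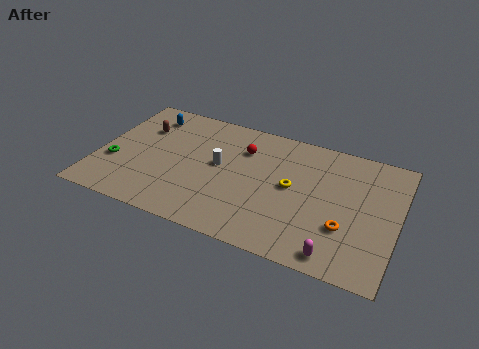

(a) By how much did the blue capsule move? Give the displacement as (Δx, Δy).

(1.4, -0.9)

From the two frames, the blue capsule sits at roughly (1.0, 9.0) before and (2.4, 8.1) after.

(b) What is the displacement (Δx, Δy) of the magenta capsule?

(-1.4, -2.6)

From the two frames, the magenta capsule sits at roughly (15.4, 3.7) before and (14.0, 1.1) after.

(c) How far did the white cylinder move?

3.0

The white cylinder moved from about (8.8, 3.1) to (6.9, 5.4), a distance of √(1.9² + 2.3²) ≈ 3.0.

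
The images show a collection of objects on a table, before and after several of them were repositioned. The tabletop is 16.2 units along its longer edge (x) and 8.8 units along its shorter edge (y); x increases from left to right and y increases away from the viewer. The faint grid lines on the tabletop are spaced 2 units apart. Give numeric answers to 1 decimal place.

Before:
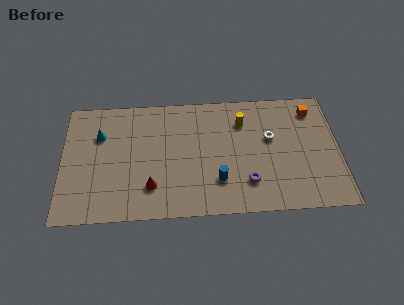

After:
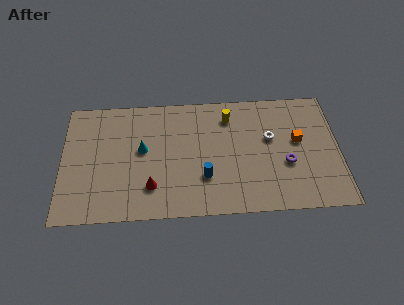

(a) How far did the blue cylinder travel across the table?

0.9

The blue cylinder moved from about (9.1, 2.4) to (8.3, 2.7), a distance of √(0.8² + 0.3²) ≈ 0.9.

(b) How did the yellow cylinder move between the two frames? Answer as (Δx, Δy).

(-0.8, 0.4)

From the two frames, the yellow cylinder sits at roughly (10.6, 6.6) before and (9.8, 7.0) after.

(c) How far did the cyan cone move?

2.8

From (2.2, 6.1) to (4.7, 4.9), the cyan cone covered √(2.5² + 1.2²) ≈ 2.8 units.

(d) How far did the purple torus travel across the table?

2.6

From (10.8, 2.2) to (13.1, 3.4), the purple torus covered √(2.3² + 1.2²) ≈ 2.6 units.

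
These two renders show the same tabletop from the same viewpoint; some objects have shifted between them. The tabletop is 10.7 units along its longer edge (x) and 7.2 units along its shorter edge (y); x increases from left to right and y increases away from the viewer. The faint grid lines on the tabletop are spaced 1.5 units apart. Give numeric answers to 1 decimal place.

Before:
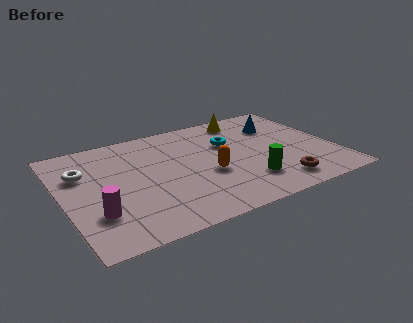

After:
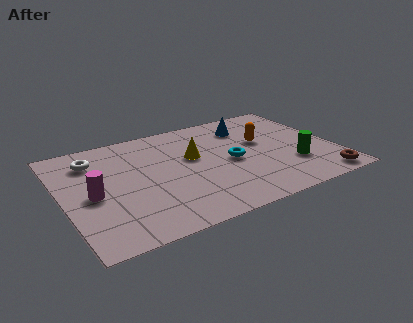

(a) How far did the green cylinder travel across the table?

1.9

From (7.0, 1.8) to (8.9, 2.2), the green cylinder covered √(1.9² + 0.4²) ≈ 1.9 units.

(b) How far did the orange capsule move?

2.8

From (5.6, 2.9) to (8.0, 4.3), the orange capsule covered √(2.4² + 1.4²) ≈ 2.8 units.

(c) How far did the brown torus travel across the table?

1.7

The brown torus was near (8.1, 1.2) before and (9.8, 0.8) after, so it travelled √(1.7² + 0.4²) ≈ 1.7 units.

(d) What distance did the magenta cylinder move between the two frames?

1.2

From (1.1, 2.1) to (1.1, 3.3), the magenta cylinder covered √(0.0² + 1.2²) ≈ 1.2 units.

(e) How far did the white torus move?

0.9

The white torus moved from about (0.9, 4.9) to (1.4, 5.6), a distance of √(0.5² + 0.7²) ≈ 0.9.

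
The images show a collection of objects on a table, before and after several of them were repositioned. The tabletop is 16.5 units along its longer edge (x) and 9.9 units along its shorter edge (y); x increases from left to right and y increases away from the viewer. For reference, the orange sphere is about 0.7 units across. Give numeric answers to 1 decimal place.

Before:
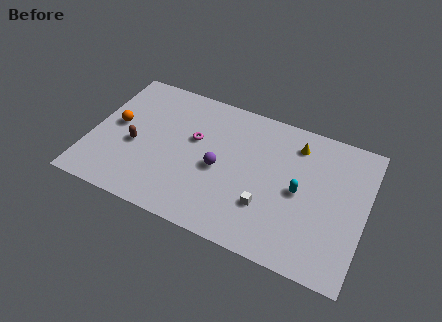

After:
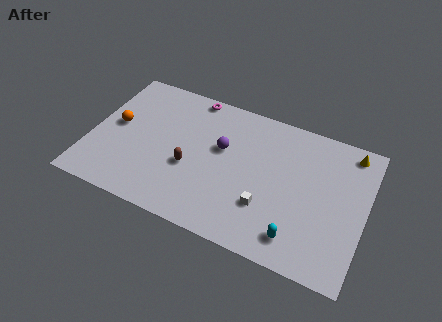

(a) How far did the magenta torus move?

3.1

The magenta torus moved from about (6.1, 6.0) to (5.6, 9.1), a distance of √(0.5² + 3.1²) ≈ 3.1.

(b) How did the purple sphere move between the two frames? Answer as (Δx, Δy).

(0.0, 1.5)

From the two frames, the purple sphere sits at roughly (7.8, 4.5) before and (7.8, 6.0) after.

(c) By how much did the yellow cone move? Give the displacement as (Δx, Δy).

(3.2, 0.7)

The yellow cone was at about (12.1, 8.0) and moved to about (15.3, 8.7).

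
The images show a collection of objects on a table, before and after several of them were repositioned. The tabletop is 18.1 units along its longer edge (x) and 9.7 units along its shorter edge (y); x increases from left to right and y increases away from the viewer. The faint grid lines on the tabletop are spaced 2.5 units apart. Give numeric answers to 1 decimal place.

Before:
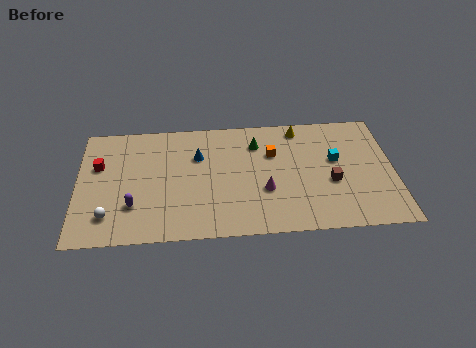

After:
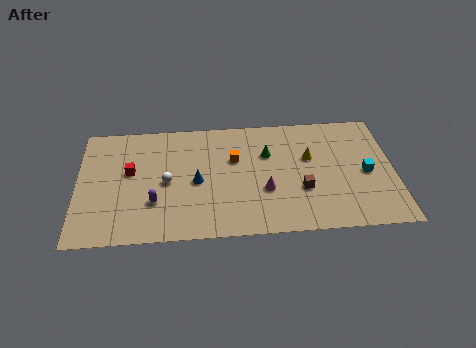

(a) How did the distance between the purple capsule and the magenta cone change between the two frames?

-1.2

The distance was about 7.5 in the first image and 6.3 in the second, so they moved 1.2 units closer together.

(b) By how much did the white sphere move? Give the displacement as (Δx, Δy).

(3.3, 2.5)

The white sphere started near (1.8, 2.1) and ended near (5.1, 4.6).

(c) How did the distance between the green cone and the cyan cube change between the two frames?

+1.1

The distance was about 4.8 in the first image and 5.9 in the second, so they moved 1.1 units further apart.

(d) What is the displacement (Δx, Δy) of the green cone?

(0.6, -0.9)

The green cone started near (10.3, 7.4) and ended near (10.9, 6.5).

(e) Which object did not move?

the magenta cone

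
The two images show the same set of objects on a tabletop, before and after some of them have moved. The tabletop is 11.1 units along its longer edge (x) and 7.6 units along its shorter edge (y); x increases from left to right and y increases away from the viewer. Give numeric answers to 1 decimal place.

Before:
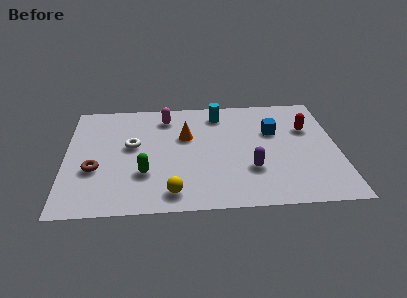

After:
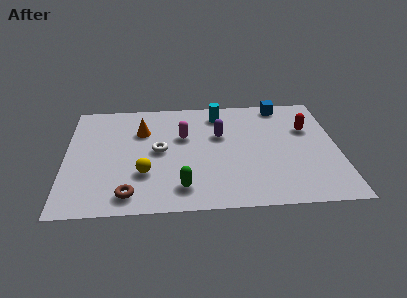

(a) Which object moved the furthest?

the purple capsule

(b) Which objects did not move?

the red capsule and the cyan cylinder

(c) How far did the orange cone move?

1.9

From (4.9, 4.8) to (3.1, 5.3), the orange cone covered √(1.8² + 0.5²) ≈ 1.9 units.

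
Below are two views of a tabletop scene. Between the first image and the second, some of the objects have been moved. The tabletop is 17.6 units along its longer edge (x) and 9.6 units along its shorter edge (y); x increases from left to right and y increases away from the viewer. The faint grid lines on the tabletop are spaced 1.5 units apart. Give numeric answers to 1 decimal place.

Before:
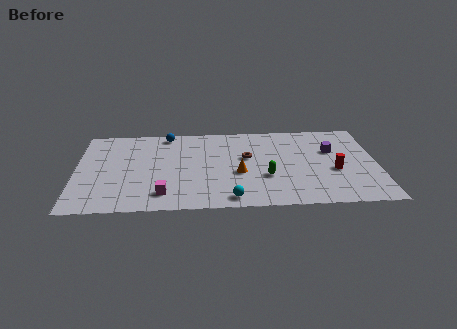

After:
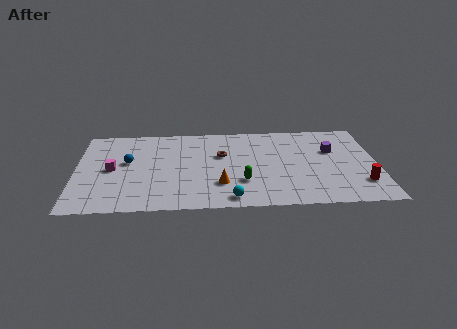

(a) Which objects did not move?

the purple cube and the cyan sphere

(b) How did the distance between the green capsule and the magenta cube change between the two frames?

+1.6

Before: roughly 6.2 units apart; after: 7.8. That's 1.6 units further apart.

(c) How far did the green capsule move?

1.5

From (11.1, 3.4) to (9.7, 2.9), the green capsule covered √(1.4² + 0.5²) ≈ 1.5 units.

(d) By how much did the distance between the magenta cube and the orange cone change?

+1.7

The distance was about 4.9 in the first image and 6.6 in the second, so they moved 1.7 units further apart.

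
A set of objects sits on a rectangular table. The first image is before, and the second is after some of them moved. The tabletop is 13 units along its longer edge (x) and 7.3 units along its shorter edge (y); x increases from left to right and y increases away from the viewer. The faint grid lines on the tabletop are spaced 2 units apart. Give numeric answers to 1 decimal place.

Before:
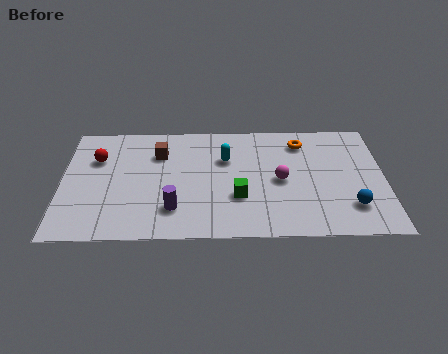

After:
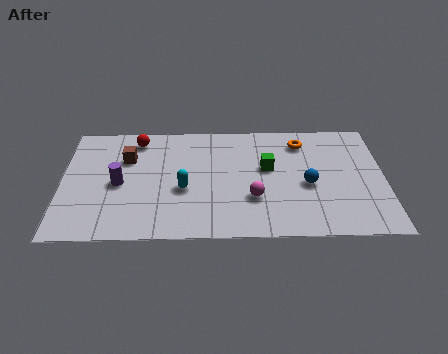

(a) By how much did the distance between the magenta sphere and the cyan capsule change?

+0.3

The distance was about 2.6 in the first image and 2.9 in the second, so they moved 0.3 units further apart.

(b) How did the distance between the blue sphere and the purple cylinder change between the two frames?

+0.5

Before: roughly 7.1 units apart; after: 7.6. That's 0.5 units further apart.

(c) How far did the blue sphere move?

2.2

The blue sphere moved from about (11.6, 1.8) to (9.9, 3.2), a distance of √(1.7² + 1.4²) ≈ 2.2.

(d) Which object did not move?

the orange torus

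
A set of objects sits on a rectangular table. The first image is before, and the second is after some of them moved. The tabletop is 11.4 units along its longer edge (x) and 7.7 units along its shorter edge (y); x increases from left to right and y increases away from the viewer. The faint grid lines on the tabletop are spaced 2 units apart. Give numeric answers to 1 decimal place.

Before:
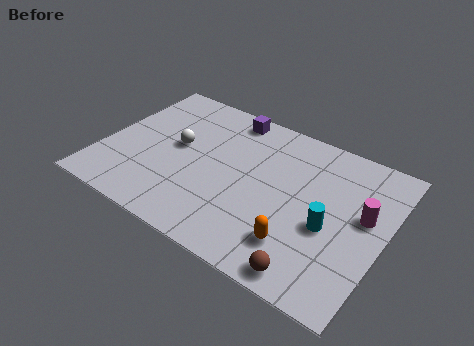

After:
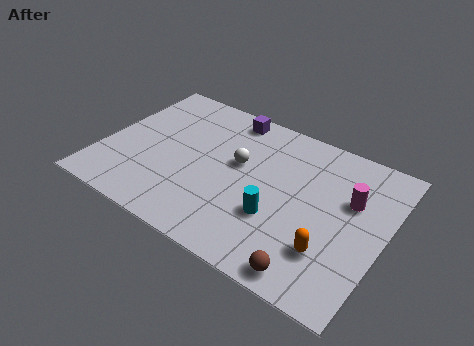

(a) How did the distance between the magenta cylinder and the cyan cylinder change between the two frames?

+1.8

Before: roughly 1.7 units apart; after: 3.5. That's 1.8 units further apart.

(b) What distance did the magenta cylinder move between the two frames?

0.8

From (10.5, 4.4) to (9.9, 4.9), the magenta cylinder covered √(0.6² + 0.5²) ≈ 0.8 units.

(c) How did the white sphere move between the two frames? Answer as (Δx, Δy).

(2.5, 0.3)

From the two frames, the white sphere sits at roughly (2.9, 4.2) before and (5.4, 4.5) after.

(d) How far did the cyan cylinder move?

2.1

The cyan cylinder was near (9.3, 3.2) before and (7.3, 2.6) after, so it travelled √(2.0² + 0.6²) ≈ 2.1 units.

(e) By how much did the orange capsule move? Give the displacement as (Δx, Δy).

(1.2, 0.3)

The orange capsule was at about (8.3, 1.8) and moved to about (9.5, 2.1).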